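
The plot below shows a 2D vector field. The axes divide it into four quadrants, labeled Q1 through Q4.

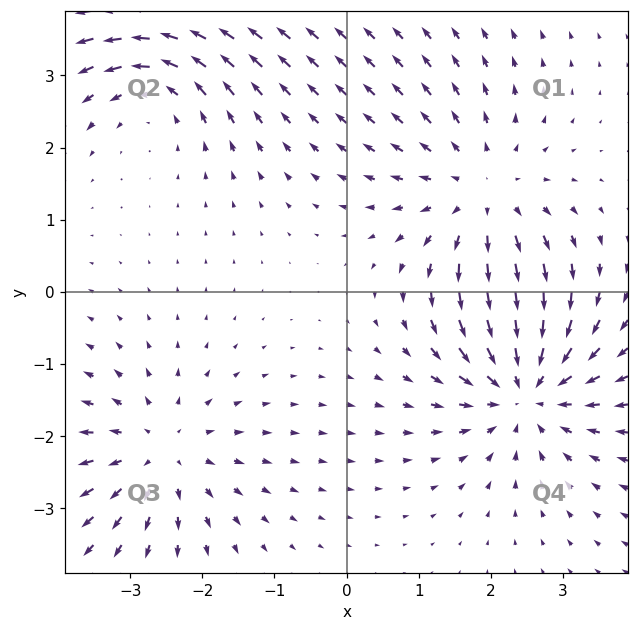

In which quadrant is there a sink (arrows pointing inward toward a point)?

Q4

The sink sits at approximately (2.5, -1.3), which lies in quadrant Q4. The divergence there is about -6, negative as expected for a sink.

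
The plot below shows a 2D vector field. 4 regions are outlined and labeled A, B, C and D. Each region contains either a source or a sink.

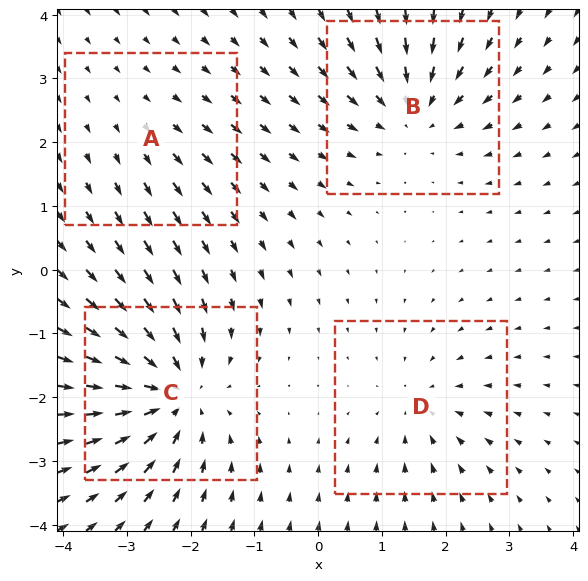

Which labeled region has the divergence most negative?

C

Divergence at each region's feature centre — A: about +2, B: about -5, C: about -7, D: about -3. Region C is most negative.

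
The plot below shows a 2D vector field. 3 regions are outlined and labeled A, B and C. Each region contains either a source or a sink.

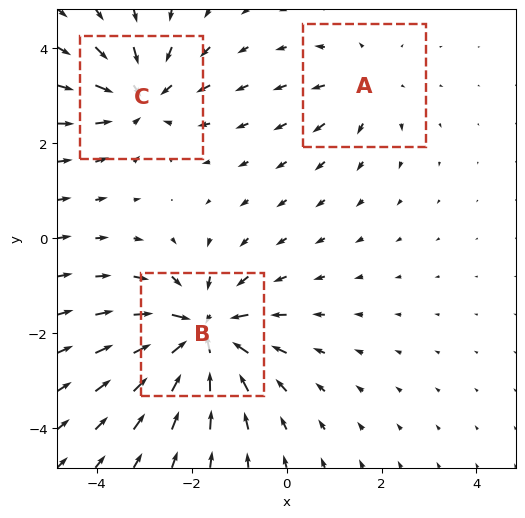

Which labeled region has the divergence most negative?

B

Divergence at each region's feature centre — A: about +2, B: about -5, C: about -3. Region B is most negative.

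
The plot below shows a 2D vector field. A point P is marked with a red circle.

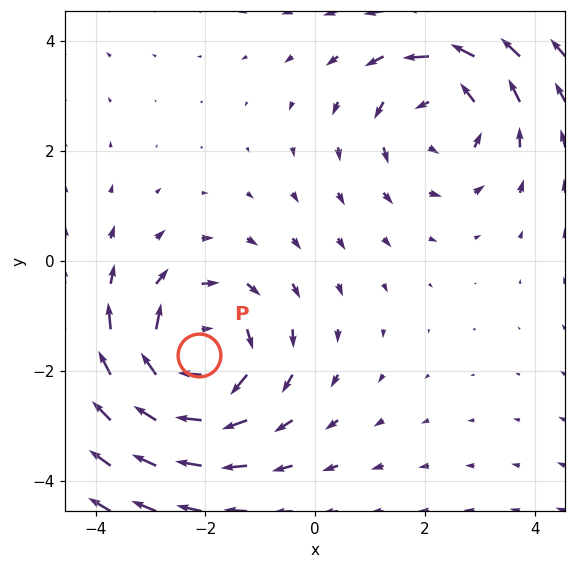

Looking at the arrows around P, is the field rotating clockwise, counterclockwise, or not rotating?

Near P at (-2.1, -1.7) the arrows circulate clockwise. The curl (z-component) there is about -4; negative curl means clockwise rotation.

clockwise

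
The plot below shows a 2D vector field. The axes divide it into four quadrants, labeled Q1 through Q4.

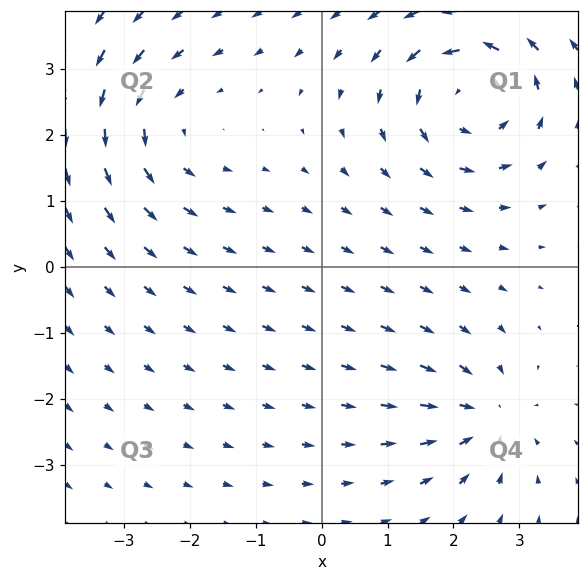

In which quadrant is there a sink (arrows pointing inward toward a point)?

The sink sits at approximately (2.5, -2.3), which lies in quadrant Q4. The divergence there is about -4, negative as expected for a sink.

Q4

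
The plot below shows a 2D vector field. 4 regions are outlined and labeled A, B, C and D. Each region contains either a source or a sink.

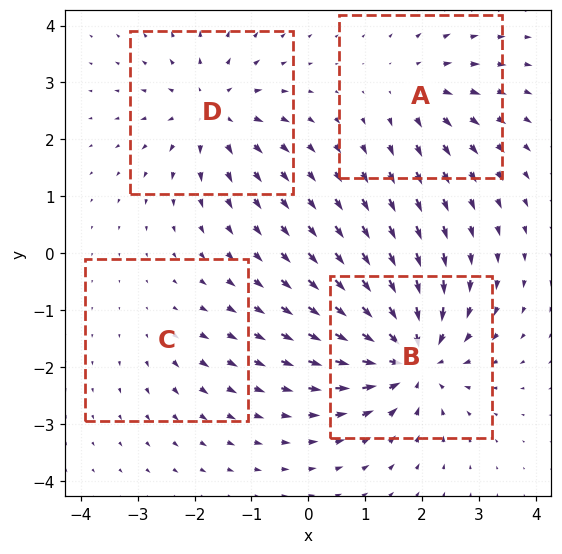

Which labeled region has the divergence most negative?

Divergence at each region's feature centre — A: about +4, B: about -8, C: about +2, D: about +5. Region B is most negative.

B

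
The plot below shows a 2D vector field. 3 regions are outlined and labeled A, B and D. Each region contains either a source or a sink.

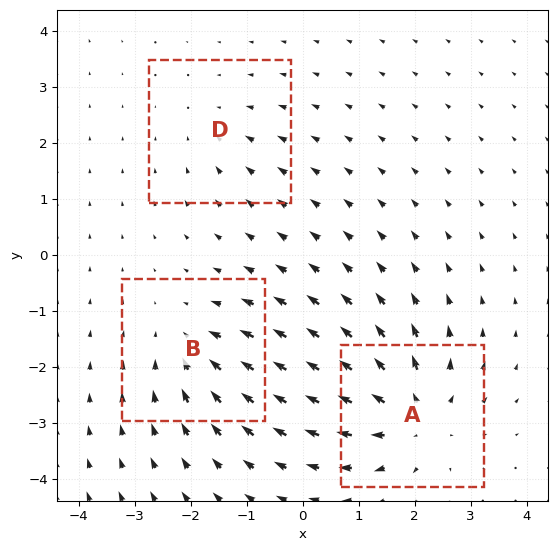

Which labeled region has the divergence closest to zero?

D

Divergence at each region's feature centre — A: about +5, B: about -3, D: about -2. Region D is closest to zero.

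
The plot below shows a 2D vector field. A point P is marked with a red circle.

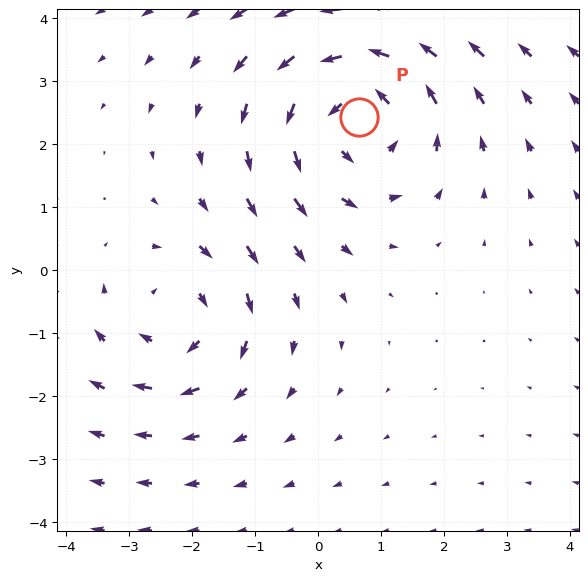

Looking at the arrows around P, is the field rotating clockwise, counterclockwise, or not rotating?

counterclockwise

Near P at (0.6, 2.4) the arrows circulate counterclockwise. The curl (z-component) there is about +3; positive curl means counterclockwise rotation.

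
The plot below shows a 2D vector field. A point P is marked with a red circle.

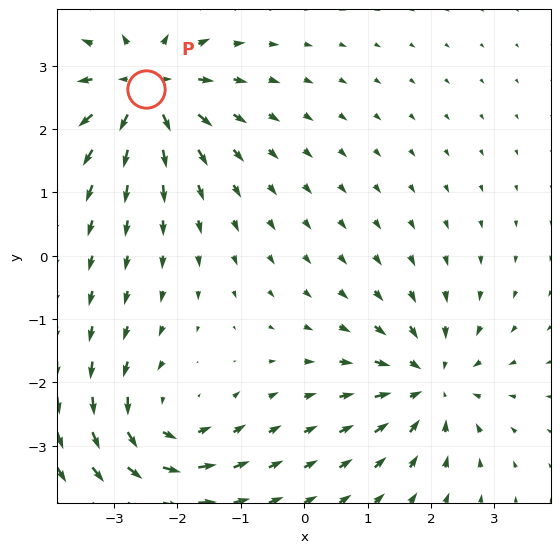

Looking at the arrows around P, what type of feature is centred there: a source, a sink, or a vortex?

source

At P (-2.5, 2.6) the arrows spread outward. Divergence about +6, curl ≈0 — positive divergence with near-zero curl is a source.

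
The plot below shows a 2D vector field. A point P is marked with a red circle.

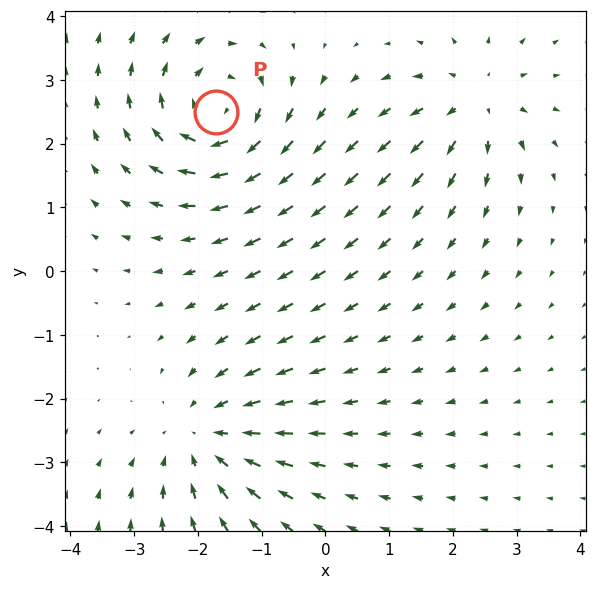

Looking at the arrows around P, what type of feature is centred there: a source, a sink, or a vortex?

vortex

At P (-1.7, 2.5) the arrows circulate clockwise. Divergence ≈0, curl about -4 — near-zero divergence with nonzero curl is a vortex.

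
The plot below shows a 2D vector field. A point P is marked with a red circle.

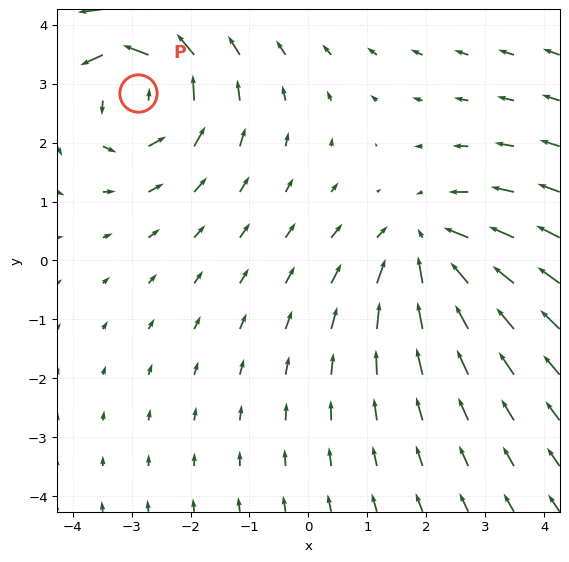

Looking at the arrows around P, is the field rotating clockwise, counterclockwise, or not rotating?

counterclockwise

Near P at (-2.9, 2.8) the arrows circulate counterclockwise. The curl (z-component) there is about +4; positive curl means counterclockwise rotation.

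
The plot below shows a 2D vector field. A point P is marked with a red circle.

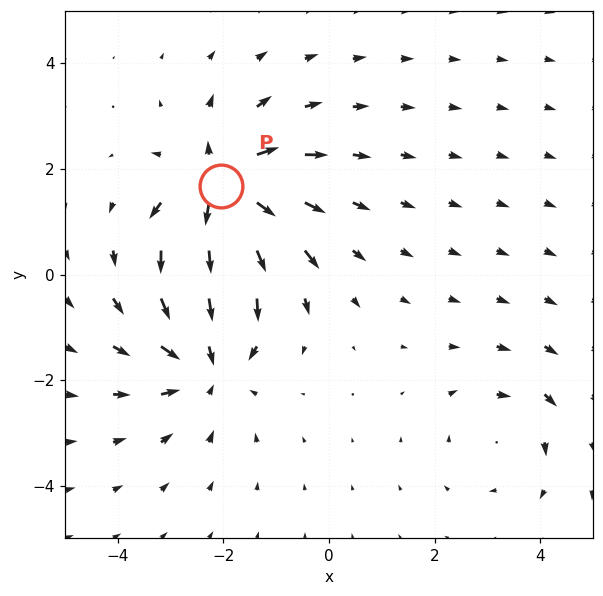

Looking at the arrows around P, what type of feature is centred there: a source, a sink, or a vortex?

source

At P (-2.0, 1.7) the arrows spread outward. Divergence about +7, curl ≈0 — positive divergence with near-zero curl is a source.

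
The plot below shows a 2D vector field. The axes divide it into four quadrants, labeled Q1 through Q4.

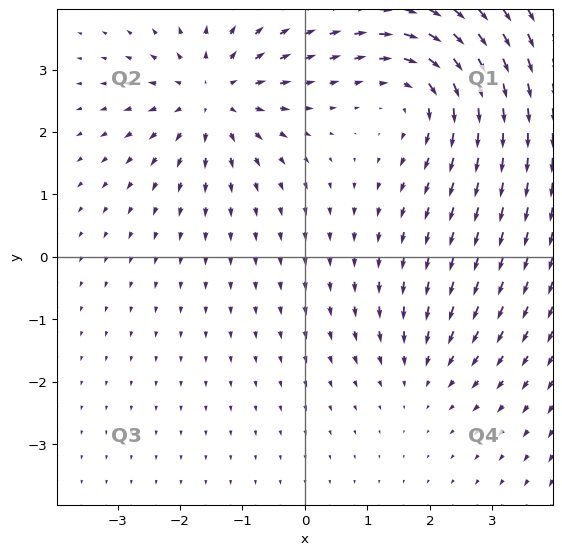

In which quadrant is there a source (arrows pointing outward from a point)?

The source sits at approximately (-1.5, 2.6), which lies in quadrant Q2. The divergence there is about +6, positive as expected for a source.

Q2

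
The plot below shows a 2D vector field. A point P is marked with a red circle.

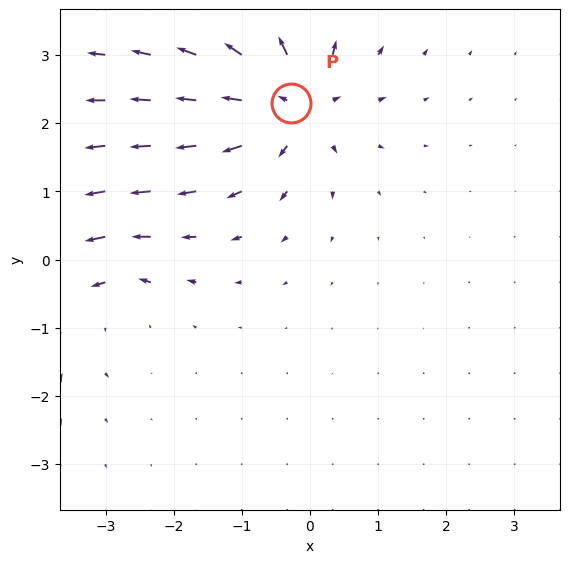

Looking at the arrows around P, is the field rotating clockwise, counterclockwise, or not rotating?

not rotating

Near P at (-0.3, 2.3) the arrows show no circulation. The curl there is ≈0.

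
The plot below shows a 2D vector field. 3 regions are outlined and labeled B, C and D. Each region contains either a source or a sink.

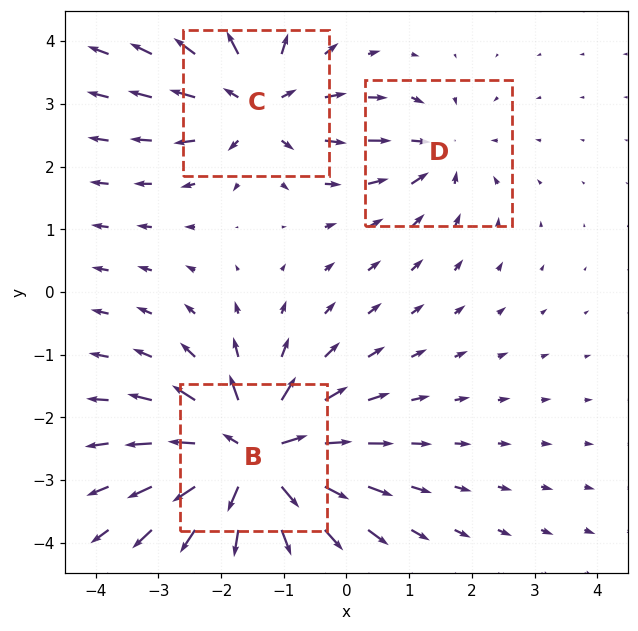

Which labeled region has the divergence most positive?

Divergence at each region's feature centre — B: about +6, C: about +4, D: about -3. Region B is most positive.

B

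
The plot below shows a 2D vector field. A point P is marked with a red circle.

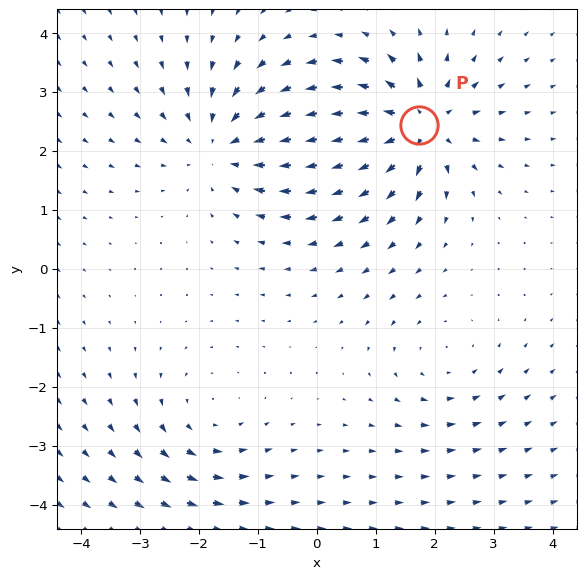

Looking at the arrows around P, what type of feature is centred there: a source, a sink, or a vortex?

source

At P (1.7, 2.4) the arrows spread outward. Divergence about +6, curl ≈0 — positive divergence with near-zero curl is a source.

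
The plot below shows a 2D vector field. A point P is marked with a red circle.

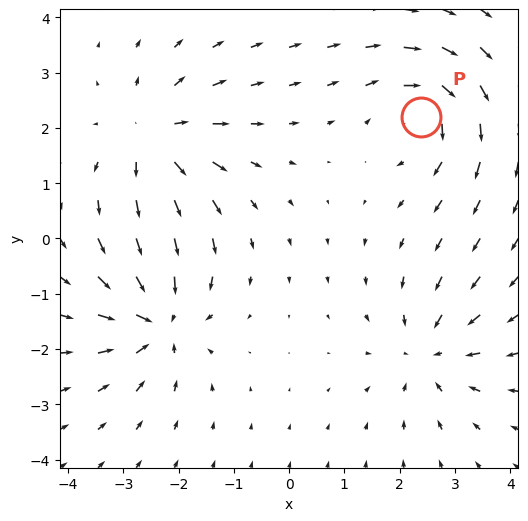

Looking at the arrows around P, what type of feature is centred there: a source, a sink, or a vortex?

vortex

At P (2.4, 2.2) the arrows circulate clockwise. Divergence ≈0, curl about -5 — near-zero divergence with nonzero curl is a vortex.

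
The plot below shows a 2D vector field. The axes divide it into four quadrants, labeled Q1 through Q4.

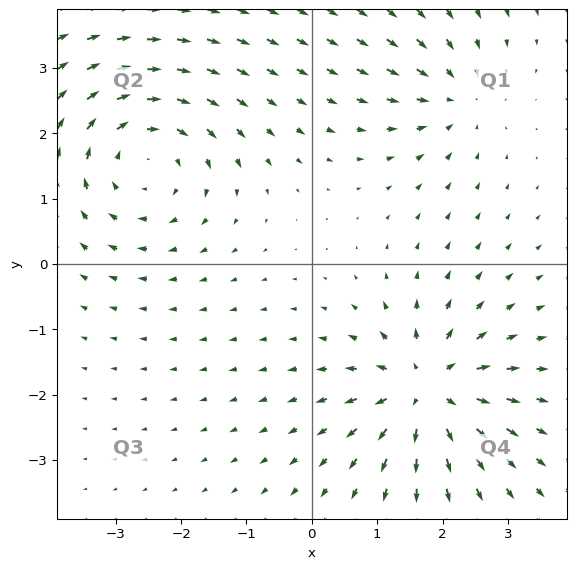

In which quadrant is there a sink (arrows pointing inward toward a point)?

Q1

The sink sits at approximately (2.2, 2.5), which lies in quadrant Q1. The divergence there is about -3, negative as expected for a sink.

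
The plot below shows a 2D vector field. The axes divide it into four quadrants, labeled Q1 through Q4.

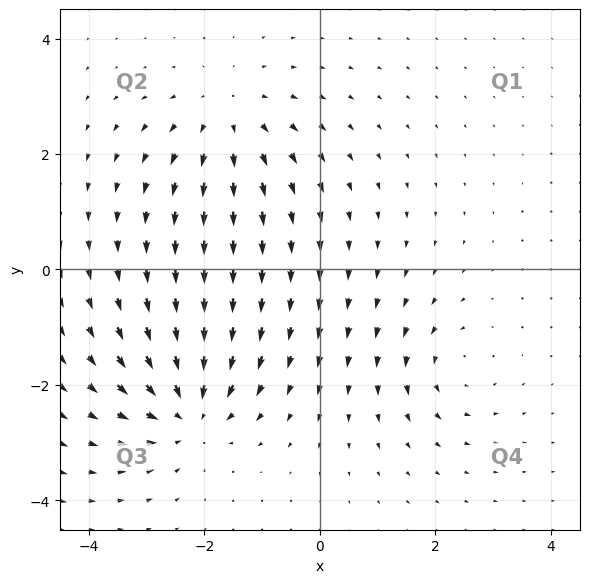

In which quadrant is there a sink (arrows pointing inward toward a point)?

Q3

The sink sits at approximately (-2.3, -2.4), which lies in quadrant Q3. The divergence there is about -6, negative as expected for a sink.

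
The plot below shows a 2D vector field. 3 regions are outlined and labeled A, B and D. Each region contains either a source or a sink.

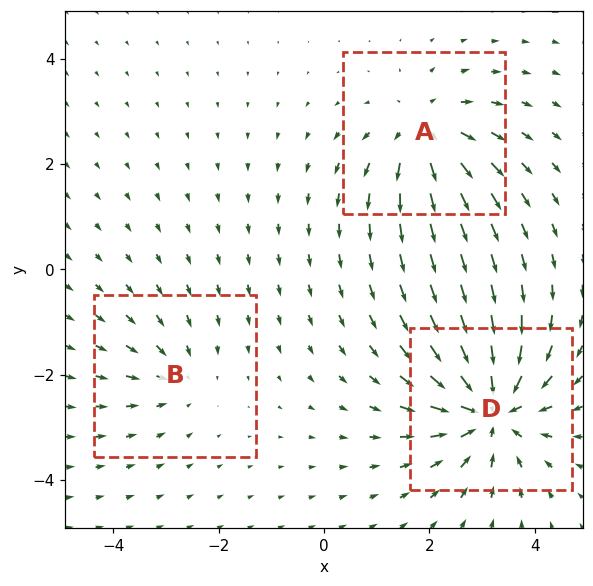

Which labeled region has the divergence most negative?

D

Divergence at each region's feature centre — A: about +4, B: about -2, D: about -6. Region D is most negative.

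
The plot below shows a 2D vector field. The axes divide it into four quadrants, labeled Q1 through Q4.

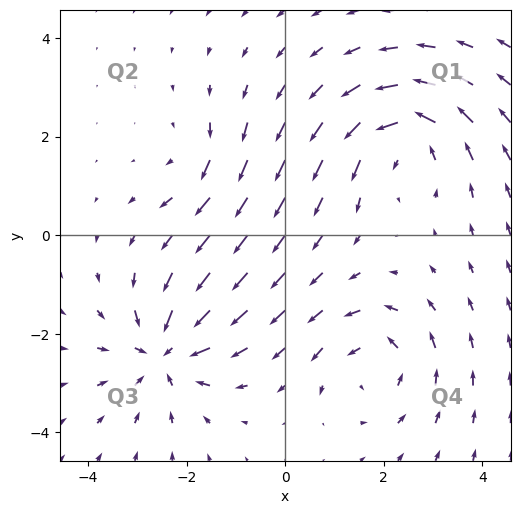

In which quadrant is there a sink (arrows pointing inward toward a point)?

The sink sits at approximately (-2.4, -2.4), which lies in quadrant Q3. The divergence there is about -6, negative as expected for a sink.

Q3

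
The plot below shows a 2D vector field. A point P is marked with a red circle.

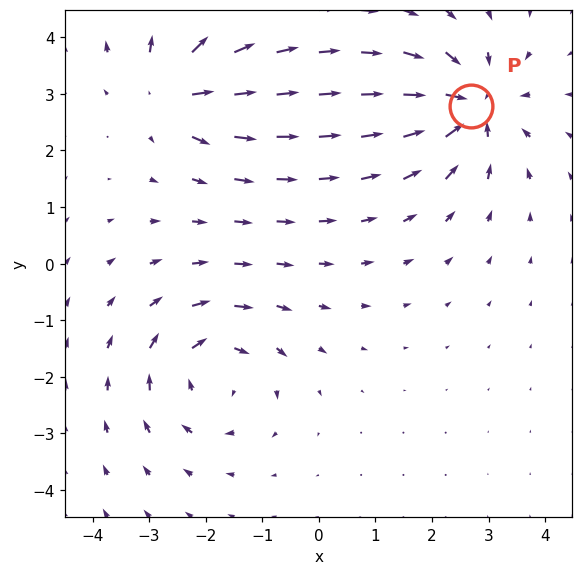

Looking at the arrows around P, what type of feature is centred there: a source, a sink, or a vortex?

sink

At P (2.7, 2.8) the arrows converge inward. Divergence about -5, curl ≈0 — negative divergence with near-zero curl is a sink.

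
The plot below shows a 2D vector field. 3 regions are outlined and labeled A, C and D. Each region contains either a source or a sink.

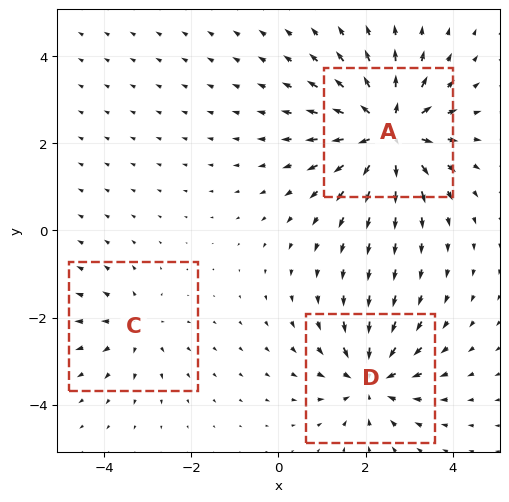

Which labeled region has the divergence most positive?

Divergence at each region's feature centre — A: about +6, C: about +2, D: about -4. Region A is most positive.

A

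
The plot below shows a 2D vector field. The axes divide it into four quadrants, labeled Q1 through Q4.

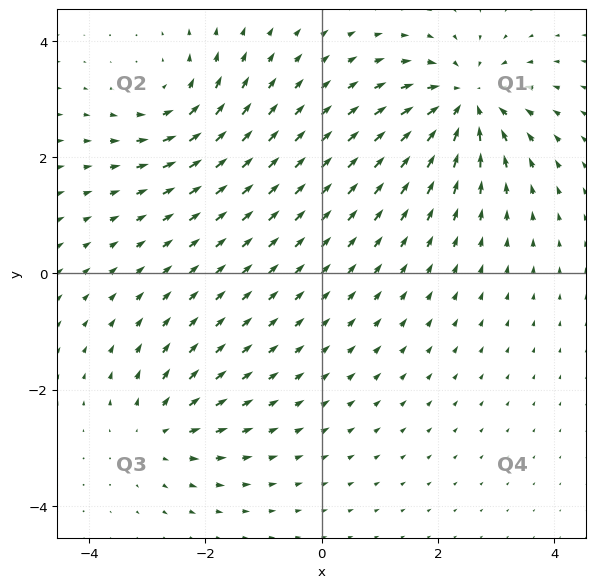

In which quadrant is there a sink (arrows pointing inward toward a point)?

The sink sits at approximately (2.5, 2.9), which lies in quadrant Q1. The divergence there is about -6, negative as expected for a sink.

Q1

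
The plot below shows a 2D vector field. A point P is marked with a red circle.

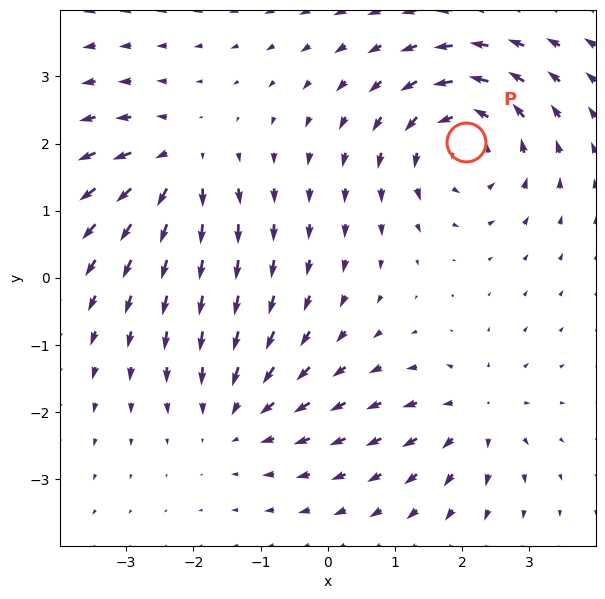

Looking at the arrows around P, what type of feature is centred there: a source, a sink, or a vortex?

vortex

At P (2.1, 2.0) the arrows circulate counterclockwise. Divergence ≈0, curl about +5 — near-zero divergence with nonzero curl is a vortex.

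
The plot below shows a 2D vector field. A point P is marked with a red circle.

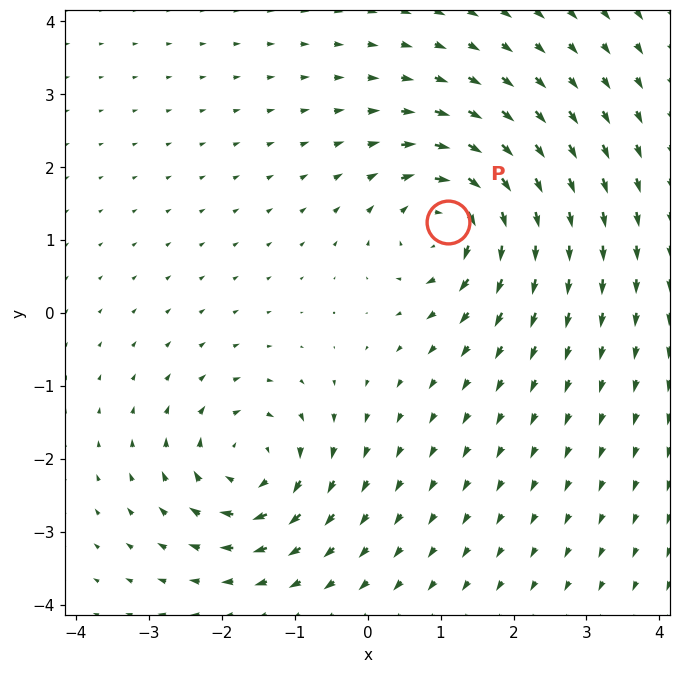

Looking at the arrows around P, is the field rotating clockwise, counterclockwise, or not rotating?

clockwise

Near P at (1.1, 1.2) the arrows circulate clockwise. The curl (z-component) there is about -6; negative curl means clockwise rotation.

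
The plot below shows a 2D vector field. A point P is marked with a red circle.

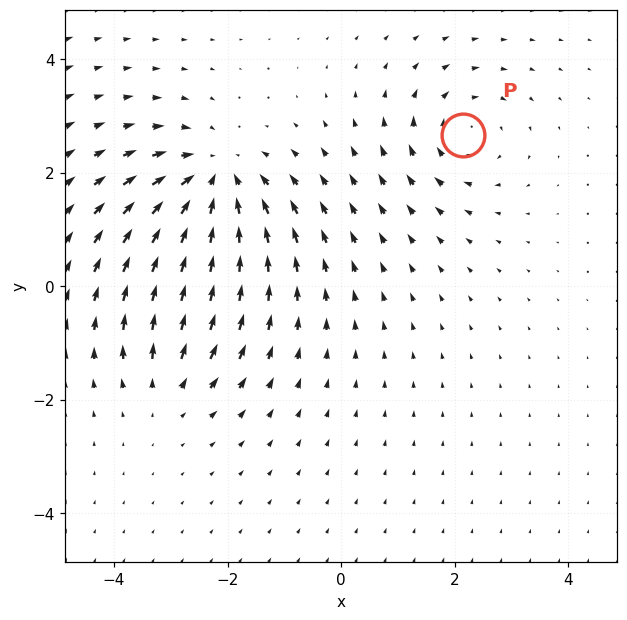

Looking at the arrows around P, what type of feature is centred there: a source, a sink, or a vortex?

At P (2.1, 2.7) the arrows circulate clockwise. Divergence ≈0, curl about -3 — near-zero divergence with nonzero curl is a vortex.

vortex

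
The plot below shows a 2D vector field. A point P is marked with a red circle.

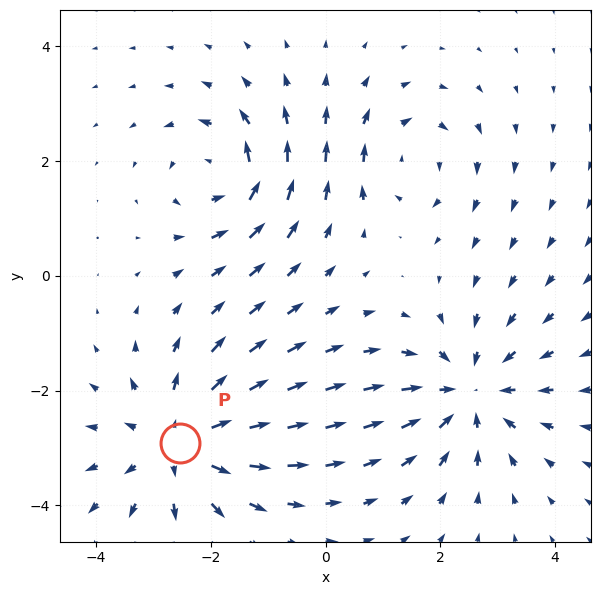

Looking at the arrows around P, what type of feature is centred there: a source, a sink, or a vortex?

source

At P (-2.5, -2.9) the arrows spread outward. Divergence about +4, curl ≈0 — positive divergence with near-zero curl is a source.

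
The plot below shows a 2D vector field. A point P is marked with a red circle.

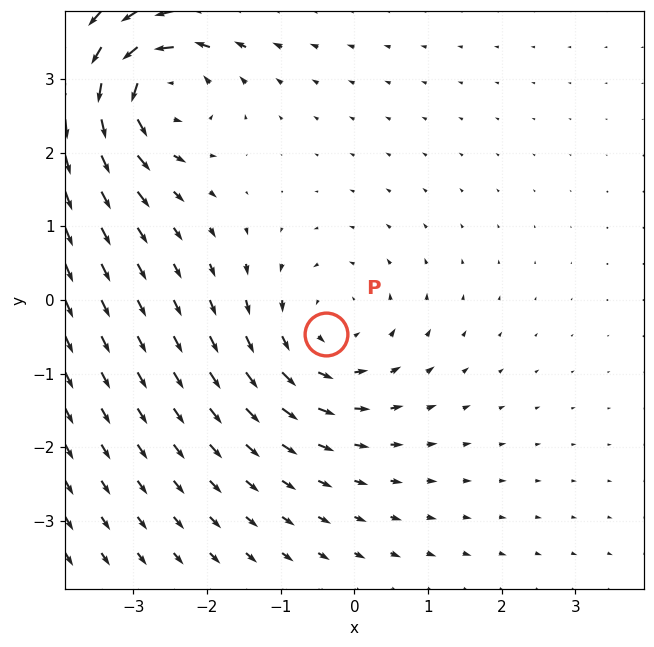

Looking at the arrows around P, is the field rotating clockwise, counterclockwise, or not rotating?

counterclockwise

Near P at (-0.4, -0.5) the arrows circulate counterclockwise. The curl (z-component) there is about +3; positive curl means counterclockwise rotation.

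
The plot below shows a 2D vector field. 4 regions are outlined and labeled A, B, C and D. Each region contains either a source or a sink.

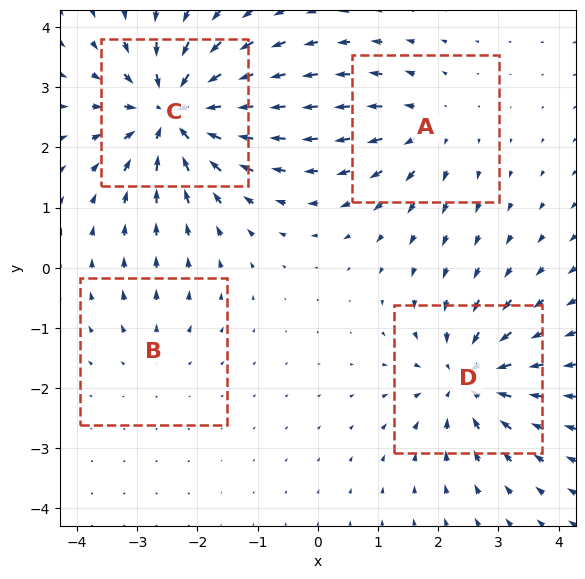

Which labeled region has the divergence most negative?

Divergence at each region's feature centre — A: about +4, B: about +2, C: about -8, D: about -6. Region C is most negative.

C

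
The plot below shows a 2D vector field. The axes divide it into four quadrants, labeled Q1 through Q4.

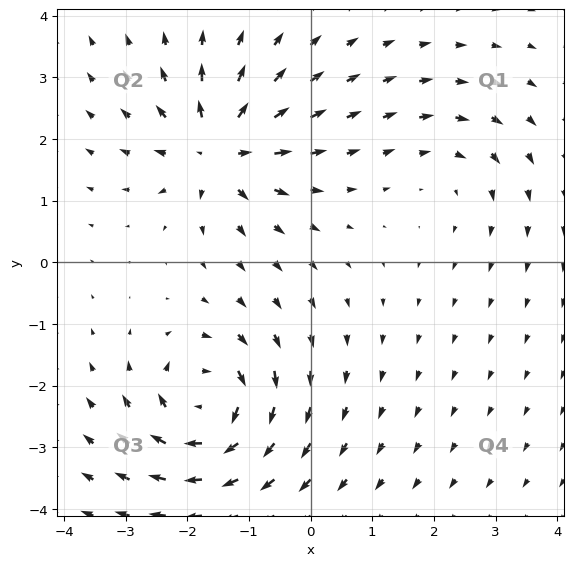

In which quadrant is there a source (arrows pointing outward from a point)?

The source sits at approximately (-1.5, 1.8), which lies in quadrant Q2. The divergence there is about +6, positive as expected for a source.

Q2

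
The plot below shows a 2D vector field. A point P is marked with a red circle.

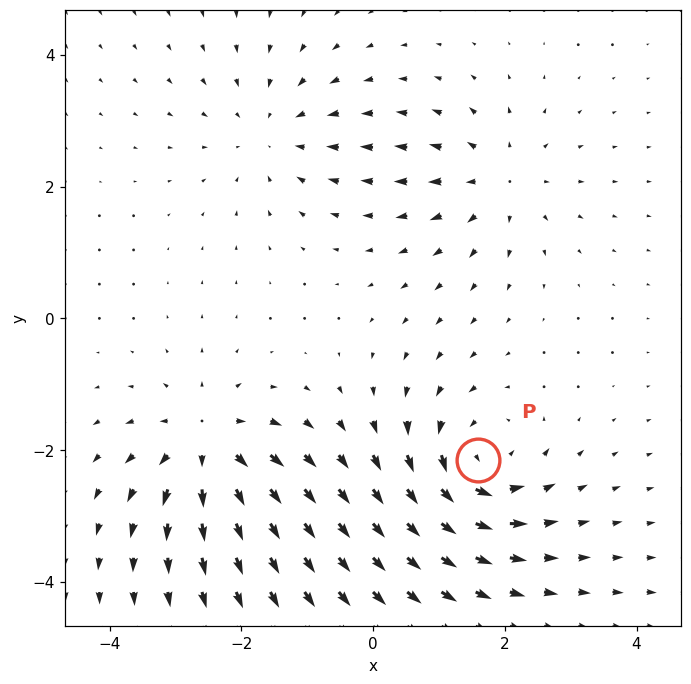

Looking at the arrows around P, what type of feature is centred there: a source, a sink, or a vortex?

vortex

At P (1.6, -2.2) the arrows circulate counterclockwise. Divergence ≈0, curl about +6 — near-zero divergence with nonzero curl is a vortex.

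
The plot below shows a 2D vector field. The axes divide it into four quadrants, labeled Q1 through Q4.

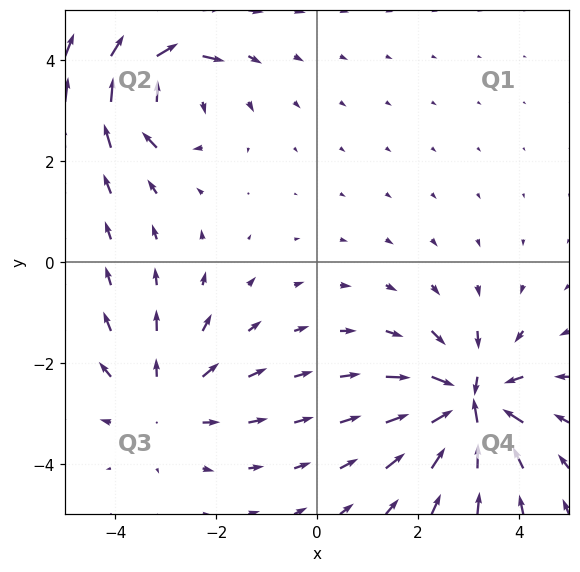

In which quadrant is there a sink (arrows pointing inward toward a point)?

Q4

The sink sits at approximately (3.0, -2.8), which lies in quadrant Q4. The divergence there is about -6, negative as expected for a sink.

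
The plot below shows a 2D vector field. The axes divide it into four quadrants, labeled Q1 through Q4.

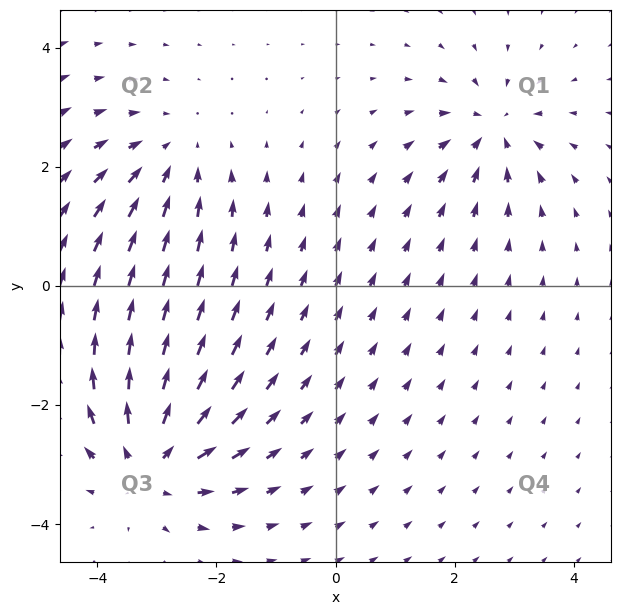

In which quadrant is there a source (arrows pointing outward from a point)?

Q3

The source sits at approximately (-3.1, -3.0), which lies in quadrant Q3. The divergence there is about +5, positive as expected for a source.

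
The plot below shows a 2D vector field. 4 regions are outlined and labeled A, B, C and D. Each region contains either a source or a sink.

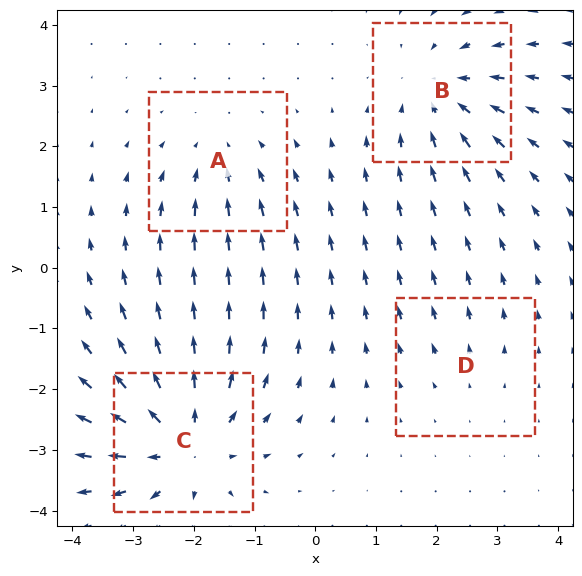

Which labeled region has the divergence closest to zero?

D

Divergence at each region's feature centre — A: about -3, B: about -4, C: about +6, D: about +2. Region D is closest to zero.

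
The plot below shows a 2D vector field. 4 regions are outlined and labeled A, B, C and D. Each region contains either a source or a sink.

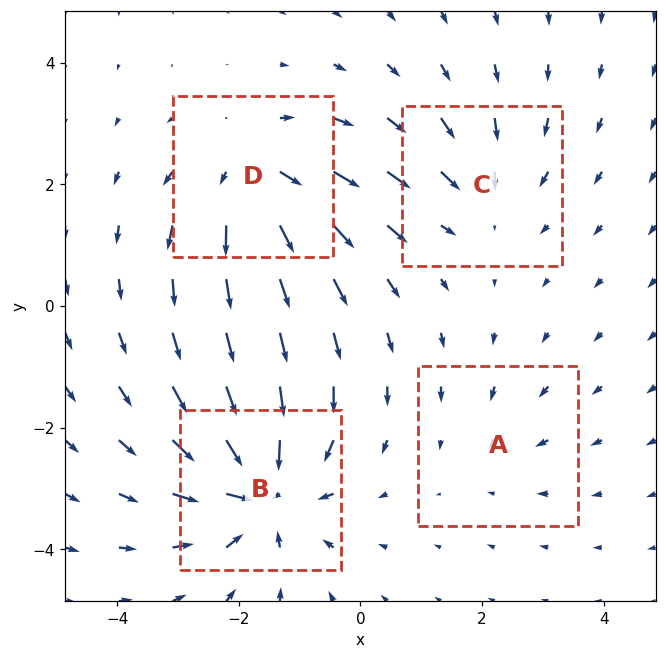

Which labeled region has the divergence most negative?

B

Divergence at each region's feature centre — A: about -2, B: about -7, C: about -3, D: about +5. Region B is most negative.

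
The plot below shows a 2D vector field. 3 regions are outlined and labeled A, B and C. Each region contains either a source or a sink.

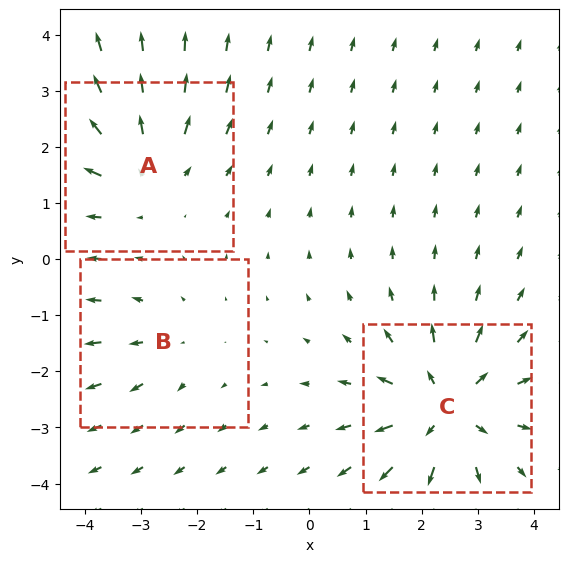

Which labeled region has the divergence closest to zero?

Divergence at each region's feature centre — A: about +3, B: about +2, C: about +5. Region B is closest to zero.

B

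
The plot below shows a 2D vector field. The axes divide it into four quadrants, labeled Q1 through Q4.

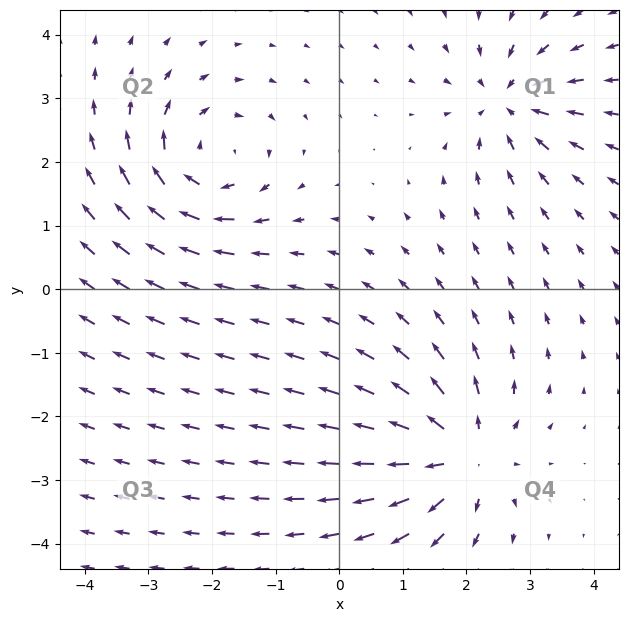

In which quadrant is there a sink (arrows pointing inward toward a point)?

Q1

The sink sits at approximately (2.7, 2.9), which lies in quadrant Q1. The divergence there is about -4, negative as expected for a sink.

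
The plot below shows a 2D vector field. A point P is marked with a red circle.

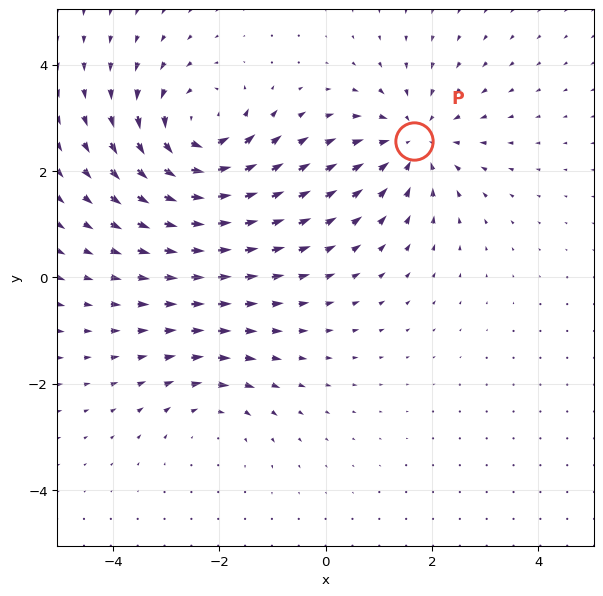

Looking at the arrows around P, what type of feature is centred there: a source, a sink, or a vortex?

At P (1.7, 2.6) the arrows converge inward. Divergence about -4, curl ≈0 — negative divergence with near-zero curl is a sink.

sink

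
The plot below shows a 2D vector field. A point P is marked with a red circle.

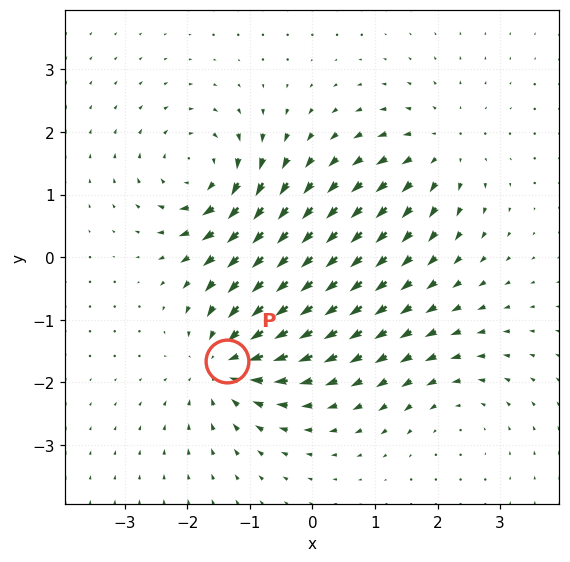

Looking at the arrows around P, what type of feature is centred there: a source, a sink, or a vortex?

sink

At P (-1.4, -1.7) the arrows converge inward. Divergence about -6, curl ≈0 — negative divergence with near-zero curl is a sink.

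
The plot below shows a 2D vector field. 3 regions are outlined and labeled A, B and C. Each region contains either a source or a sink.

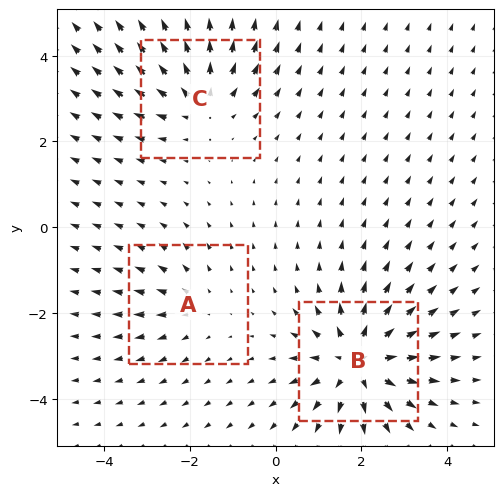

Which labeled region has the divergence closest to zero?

Divergence at each region's feature centre — A: about +2, B: about +5, C: about +3. Region A is closest to zero.

A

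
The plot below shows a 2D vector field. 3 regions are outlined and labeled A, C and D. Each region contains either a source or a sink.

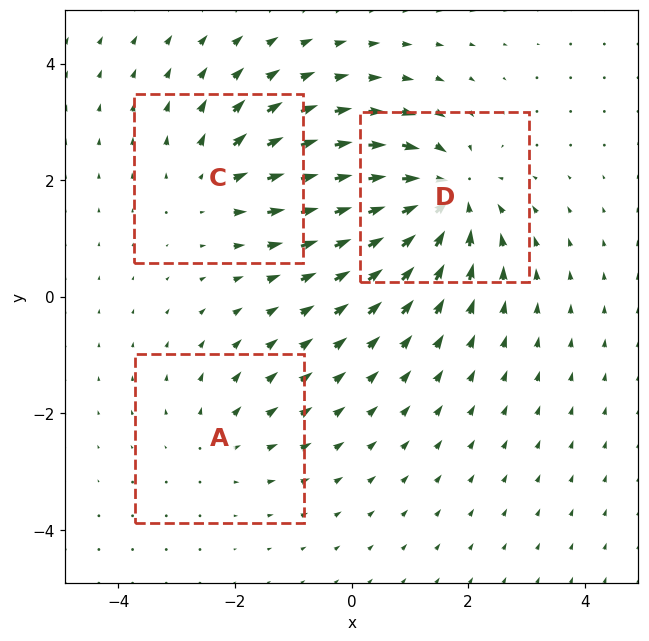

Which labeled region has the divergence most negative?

D

Divergence at each region's feature centre — A: about +2, C: about +3, D: about -5. Region D is most negative.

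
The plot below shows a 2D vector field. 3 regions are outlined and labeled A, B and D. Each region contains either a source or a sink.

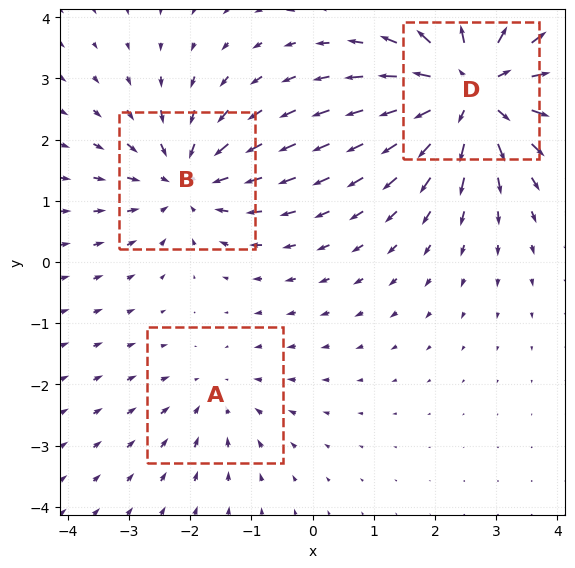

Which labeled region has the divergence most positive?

D

Divergence at each region's feature centre — A: about -2, B: about -4, D: about +5. Region D is most positive.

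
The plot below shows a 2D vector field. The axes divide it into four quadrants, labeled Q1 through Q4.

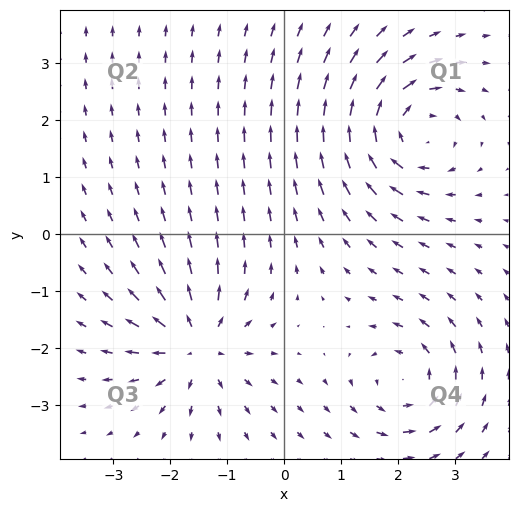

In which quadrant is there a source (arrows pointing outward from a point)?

The source sits at approximately (-1.5, -1.9), which lies in quadrant Q3. The divergence there is about +5, positive as expected for a source.

Q3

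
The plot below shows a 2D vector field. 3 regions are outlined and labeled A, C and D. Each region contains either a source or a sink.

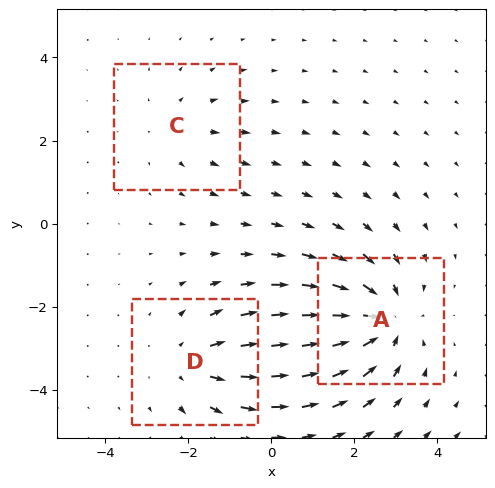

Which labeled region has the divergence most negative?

A

Divergence at each region's feature centre — A: about -4, C: about +2, D: about +3. Region A is most negative.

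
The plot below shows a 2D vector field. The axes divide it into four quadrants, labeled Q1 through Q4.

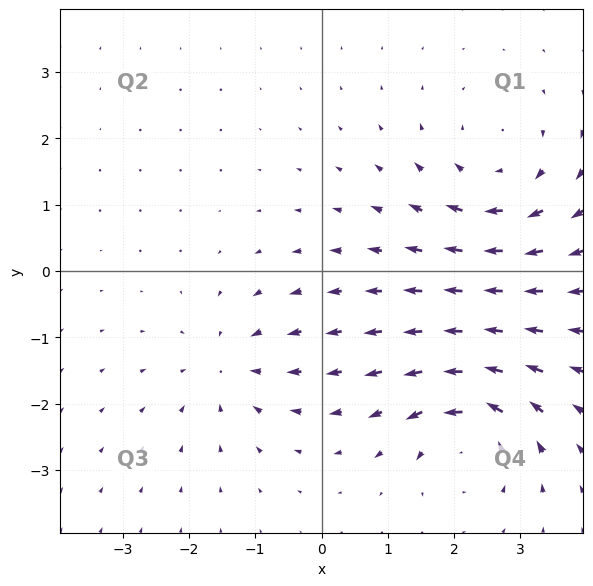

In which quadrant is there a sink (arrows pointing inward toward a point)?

Q3

The sink sits at approximately (-1.4, -1.4), which lies in quadrant Q3. The divergence there is about -4, negative as expected for a sink.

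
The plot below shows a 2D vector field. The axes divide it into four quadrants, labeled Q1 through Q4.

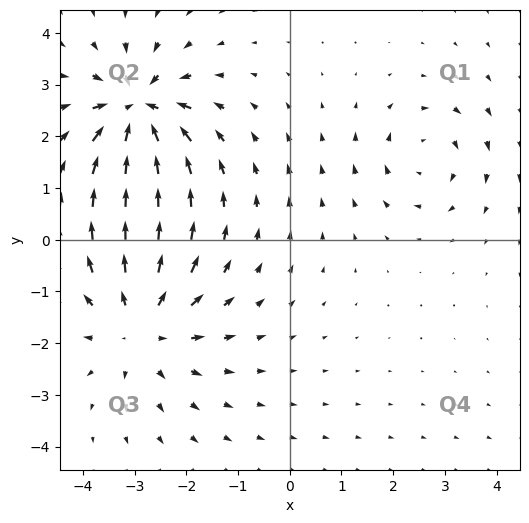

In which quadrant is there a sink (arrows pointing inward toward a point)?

The sink sits at approximately (-2.9, 2.5), which lies in quadrant Q2. The divergence there is about -6, negative as expected for a sink.

Q2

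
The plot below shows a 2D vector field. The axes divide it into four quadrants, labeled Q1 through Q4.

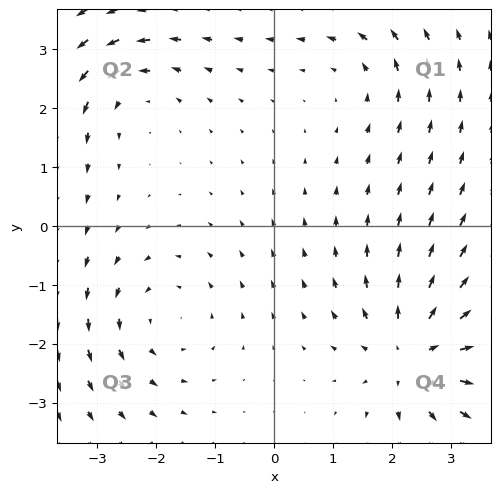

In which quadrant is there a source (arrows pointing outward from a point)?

The source sits at approximately (2.4, -2.2), which lies in quadrant Q4. The divergence there is about +5, positive as expected for a source.

Q4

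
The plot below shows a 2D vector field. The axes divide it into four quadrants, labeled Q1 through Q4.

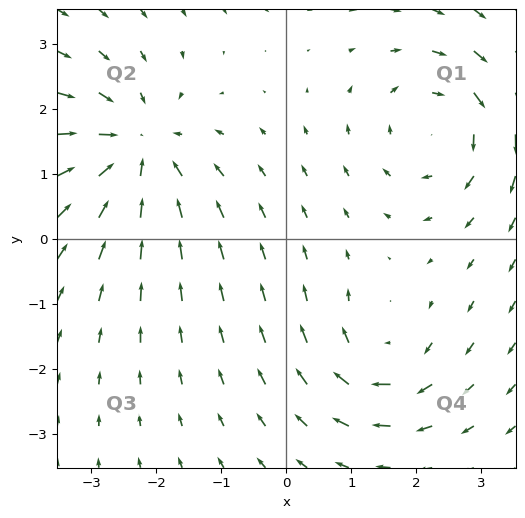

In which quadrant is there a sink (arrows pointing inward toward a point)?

Q2

The sink sits at approximately (-2.3, 1.4), which lies in quadrant Q2. The divergence there is about -4, negative as expected for a sink.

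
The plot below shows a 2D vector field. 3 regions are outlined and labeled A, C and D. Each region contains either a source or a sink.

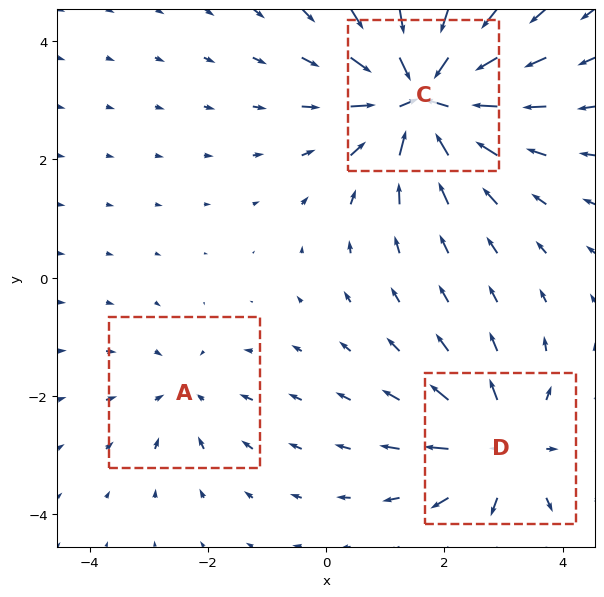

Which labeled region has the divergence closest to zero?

Divergence at each region's feature centre — A: about -2, C: about -6, D: about +4. Region A is closest to zero.

A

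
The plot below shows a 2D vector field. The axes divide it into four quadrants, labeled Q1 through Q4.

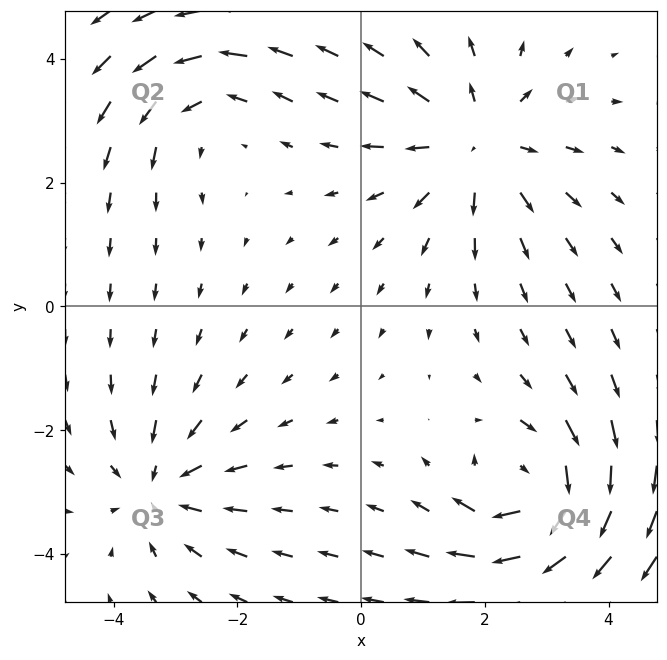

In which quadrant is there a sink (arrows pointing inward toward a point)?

The sink sits at approximately (-3.2, -2.9), which lies in quadrant Q3. The divergence there is about -3, negative as expected for a sink.

Q3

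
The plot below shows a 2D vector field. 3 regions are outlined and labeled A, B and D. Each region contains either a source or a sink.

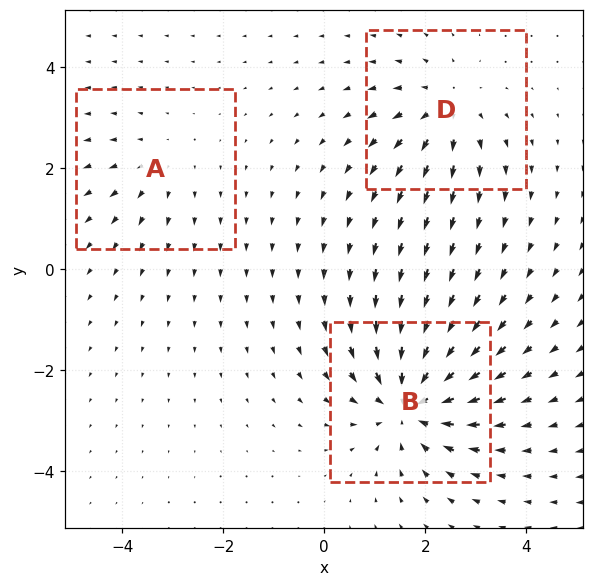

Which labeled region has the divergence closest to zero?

A

Divergence at each region's feature centre — A: about +2, B: about -5, D: about +3. Region A is closest to zero.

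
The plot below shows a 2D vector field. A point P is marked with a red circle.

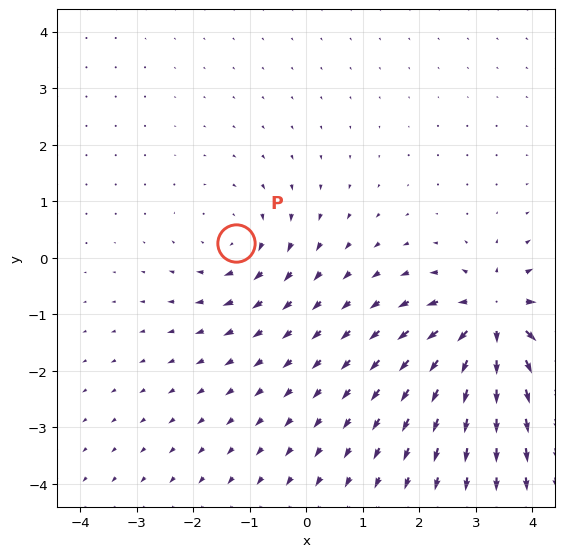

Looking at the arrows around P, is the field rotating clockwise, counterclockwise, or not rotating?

Near P at (-1.2, 0.3) the arrows circulate clockwise. The curl (z-component) there is about -3; negative curl means clockwise rotation.

clockwise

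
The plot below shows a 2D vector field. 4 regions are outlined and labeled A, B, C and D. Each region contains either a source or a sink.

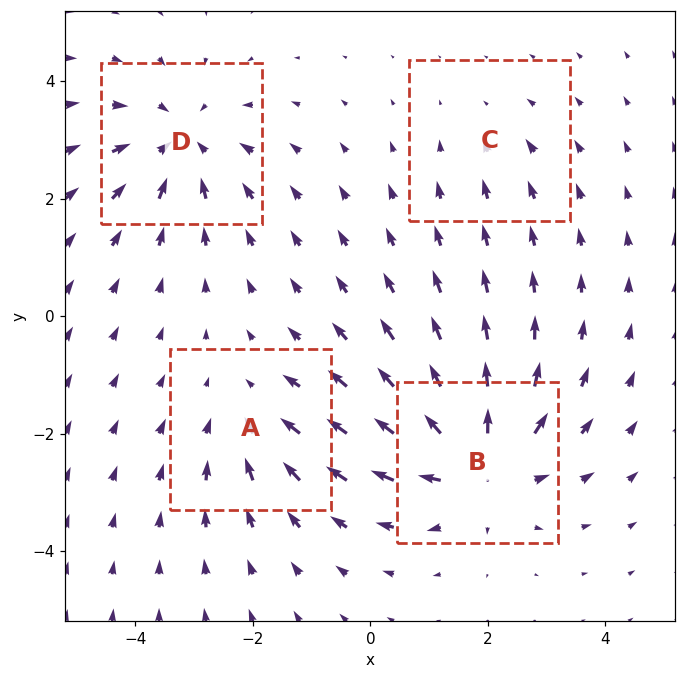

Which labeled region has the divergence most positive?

B

Divergence at each region's feature centre — A: about -3, B: about +6, C: about -2, D: about -5. Region B is most positive.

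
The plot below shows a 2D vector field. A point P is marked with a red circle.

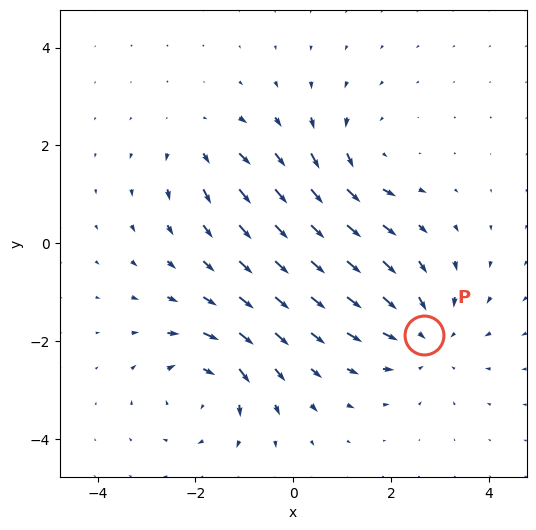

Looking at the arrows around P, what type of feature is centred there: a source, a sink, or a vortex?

At P (2.7, -1.9) the arrows converge inward. Divergence about -4, curl ≈0 — negative divergence with near-zero curl is a sink.

sink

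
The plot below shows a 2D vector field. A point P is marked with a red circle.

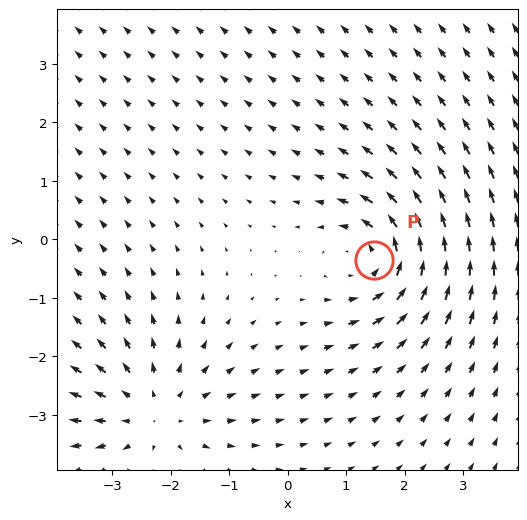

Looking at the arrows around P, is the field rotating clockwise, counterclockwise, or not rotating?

counterclockwise

Near P at (1.5, -0.3) the arrows circulate counterclockwise. The curl (z-component) there is about +4; positive curl means counterclockwise rotation.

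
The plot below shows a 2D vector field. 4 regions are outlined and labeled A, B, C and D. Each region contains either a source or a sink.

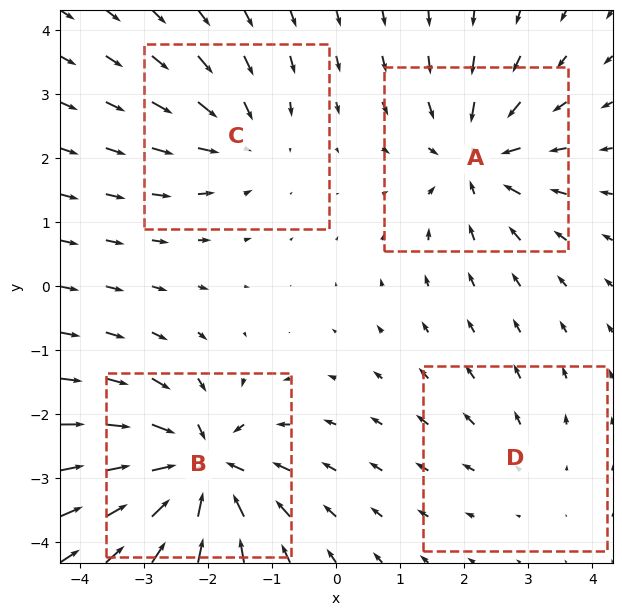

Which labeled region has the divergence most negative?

B

Divergence at each region's feature centre — A: about -6, B: about -8, C: about -4, D: about +2. Region B is most negative.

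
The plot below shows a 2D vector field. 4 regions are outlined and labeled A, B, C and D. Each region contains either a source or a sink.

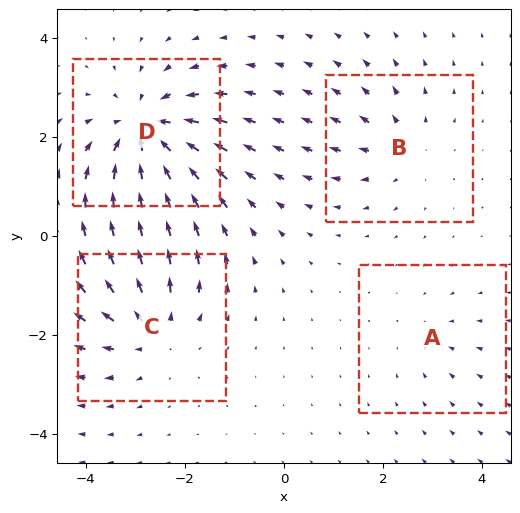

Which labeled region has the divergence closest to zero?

A

Divergence at each region's feature centre — A: about -2, B: about +3, C: about +5, D: about -7. Region A is closest to zero.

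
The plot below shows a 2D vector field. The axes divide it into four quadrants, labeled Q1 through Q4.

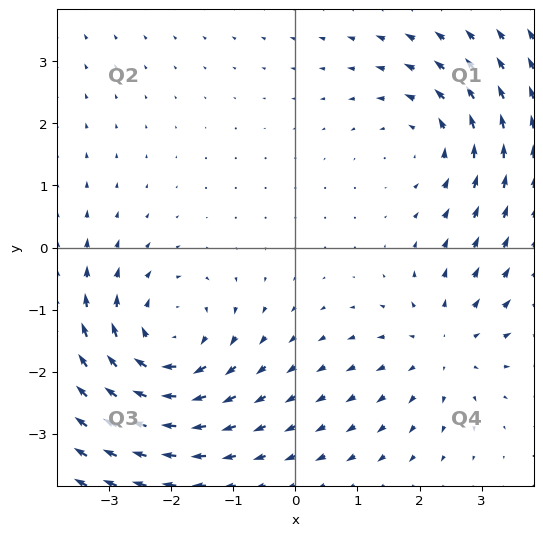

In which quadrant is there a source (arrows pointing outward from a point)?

Q4

The source sits at approximately (2.4, -1.6), which lies in quadrant Q4. The divergence there is about +2, positive as expected for a source.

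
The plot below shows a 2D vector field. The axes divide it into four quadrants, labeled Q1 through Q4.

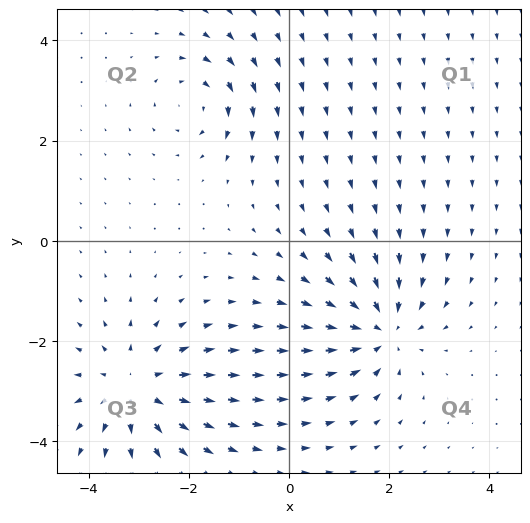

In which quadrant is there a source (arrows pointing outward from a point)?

Q3

The source sits at approximately (-3.1, -2.9), which lies in quadrant Q3. The divergence there is about +4, positive as expected for a source.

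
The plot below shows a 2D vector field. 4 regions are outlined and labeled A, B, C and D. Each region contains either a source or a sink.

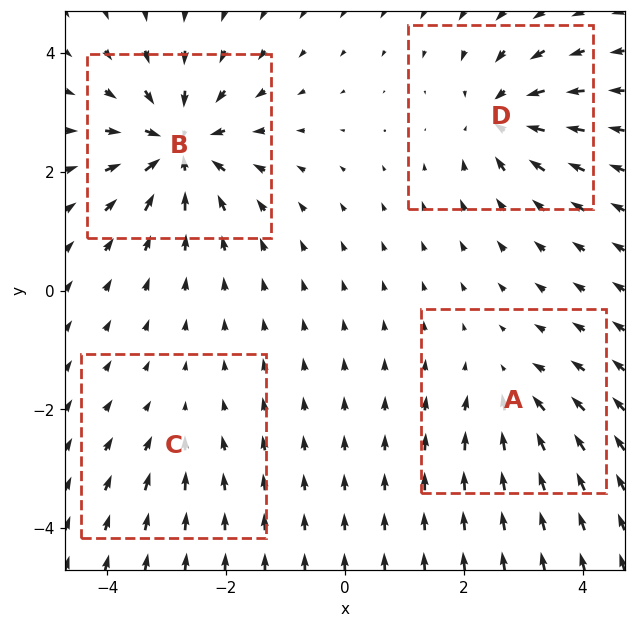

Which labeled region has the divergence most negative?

B

Divergence at each region's feature centre — A: about -4, B: about -8, C: about -2, D: about -6. Region B is most negative.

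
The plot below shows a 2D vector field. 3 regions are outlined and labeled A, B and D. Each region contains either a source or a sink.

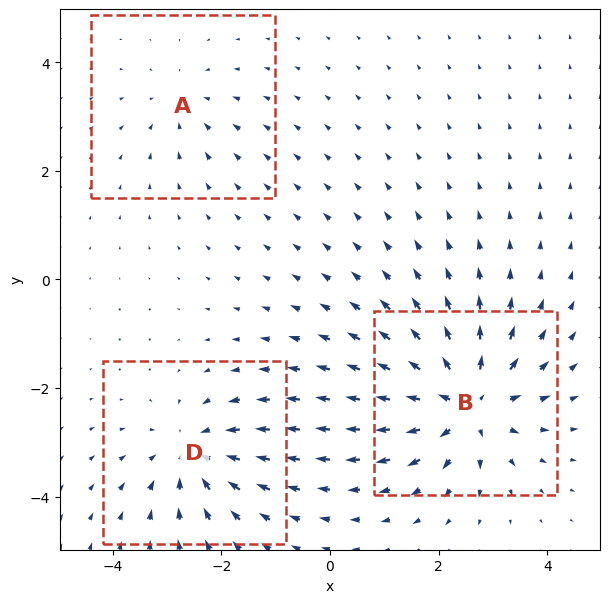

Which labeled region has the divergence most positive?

B

Divergence at each region's feature centre — A: about -2, B: about +5, D: about -4. Region B is most positive.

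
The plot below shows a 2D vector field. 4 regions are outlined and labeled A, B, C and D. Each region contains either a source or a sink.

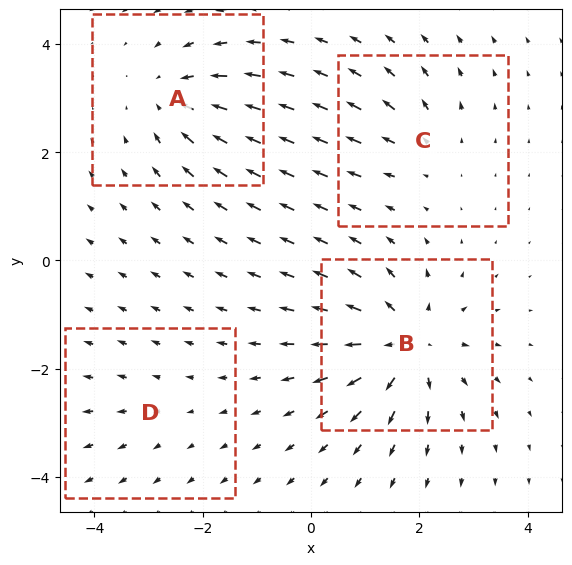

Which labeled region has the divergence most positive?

B

Divergence at each region's feature centre — A: about -5, B: about +8, C: about +4, D: about +2. Region B is most positive.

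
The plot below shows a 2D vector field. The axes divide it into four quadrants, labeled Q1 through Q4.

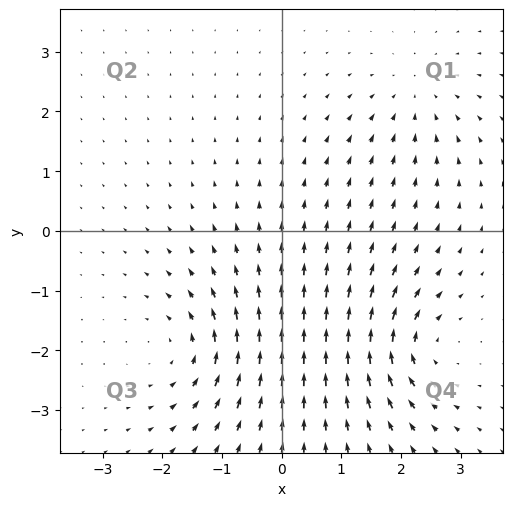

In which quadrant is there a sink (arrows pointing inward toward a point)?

The sink sits at approximately (2.3, 2.2), which lies in quadrant Q1. The divergence there is about -4, negative as expected for a sink.

Q1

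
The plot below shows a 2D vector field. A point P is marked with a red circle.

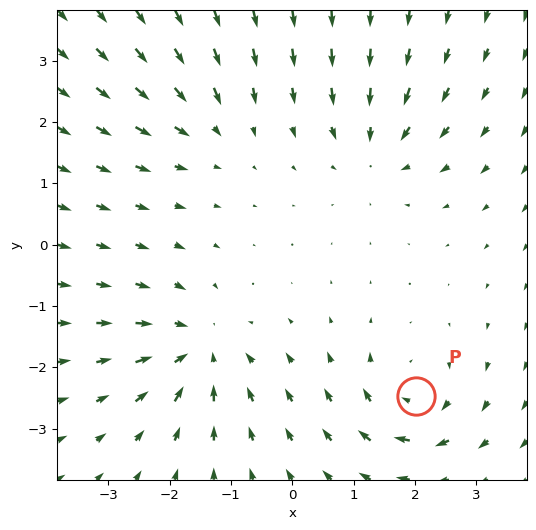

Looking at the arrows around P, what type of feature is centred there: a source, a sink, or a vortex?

At P (2.0, -2.5) the arrows circulate clockwise. Divergence ≈0, curl about -4 — near-zero divergence with nonzero curl is a vortex.

vortex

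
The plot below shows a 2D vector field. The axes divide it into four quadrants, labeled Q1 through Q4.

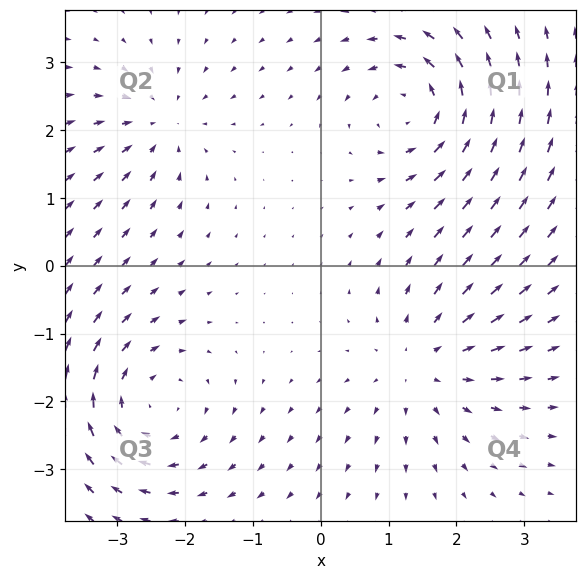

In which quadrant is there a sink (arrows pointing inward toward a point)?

The sink sits at approximately (-2.4, 2.1), which lies in quadrant Q2. The divergence there is about -4, negative as expected for a sink.

Q2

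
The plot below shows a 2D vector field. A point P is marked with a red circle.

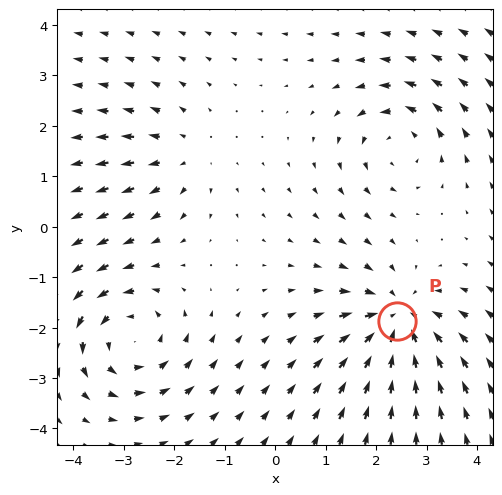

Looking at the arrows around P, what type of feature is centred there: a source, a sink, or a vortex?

At P (2.4, -1.9) the arrows converge inward. Divergence about -5, curl ≈0 — negative divergence with near-zero curl is a sink.

sink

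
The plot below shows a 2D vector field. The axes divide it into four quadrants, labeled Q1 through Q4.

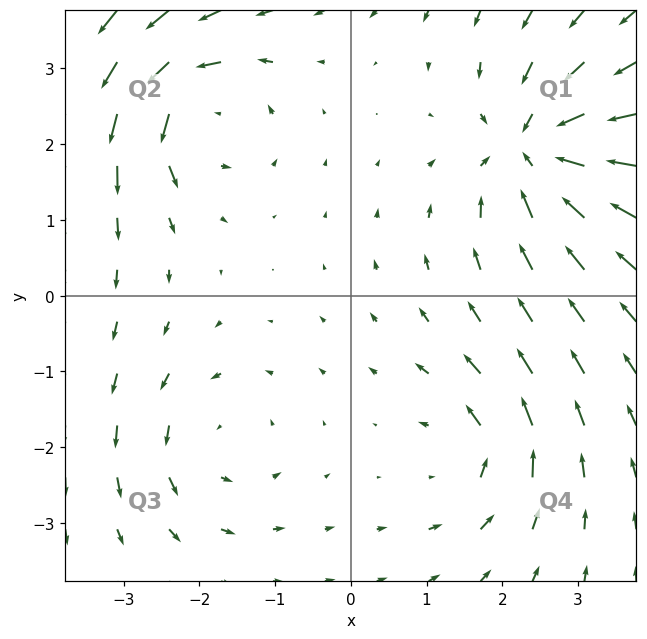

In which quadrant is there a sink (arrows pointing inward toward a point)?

The sink sits at approximately (2.4, 1.9), which lies in quadrant Q1. The divergence there is about -6, negative as expected for a sink.

Q1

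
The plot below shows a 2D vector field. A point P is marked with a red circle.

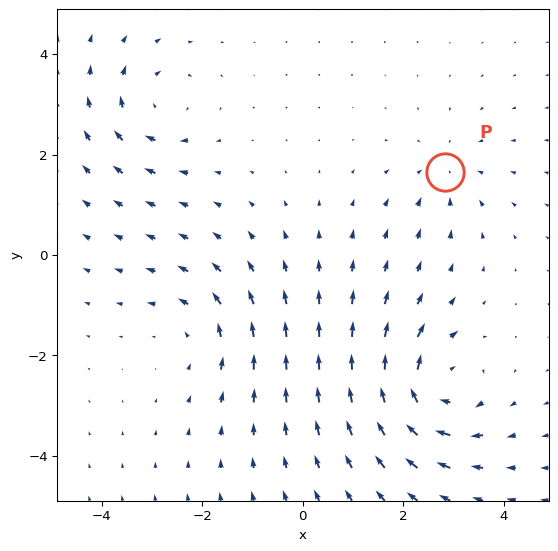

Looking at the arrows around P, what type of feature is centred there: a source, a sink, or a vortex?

At P (2.8, 1.7) the arrows converge inward. Divergence about -3, curl ≈0 — negative divergence with near-zero curl is a sink.

sink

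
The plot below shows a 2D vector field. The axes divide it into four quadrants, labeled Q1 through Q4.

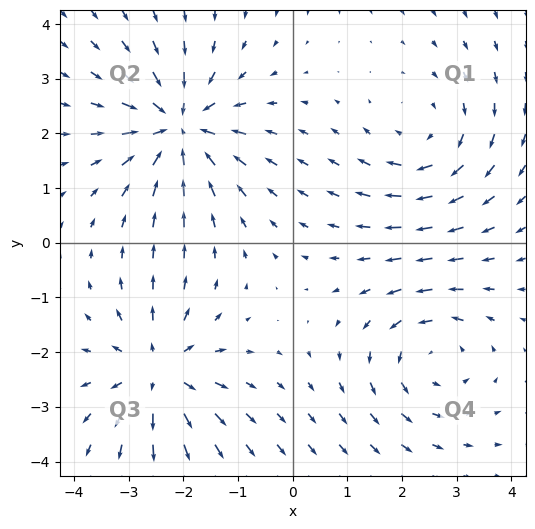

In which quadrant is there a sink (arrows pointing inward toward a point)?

The sink sits at approximately (-2.1, 2.1), which lies in quadrant Q2. The divergence there is about -6, negative as expected for a sink.

Q2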